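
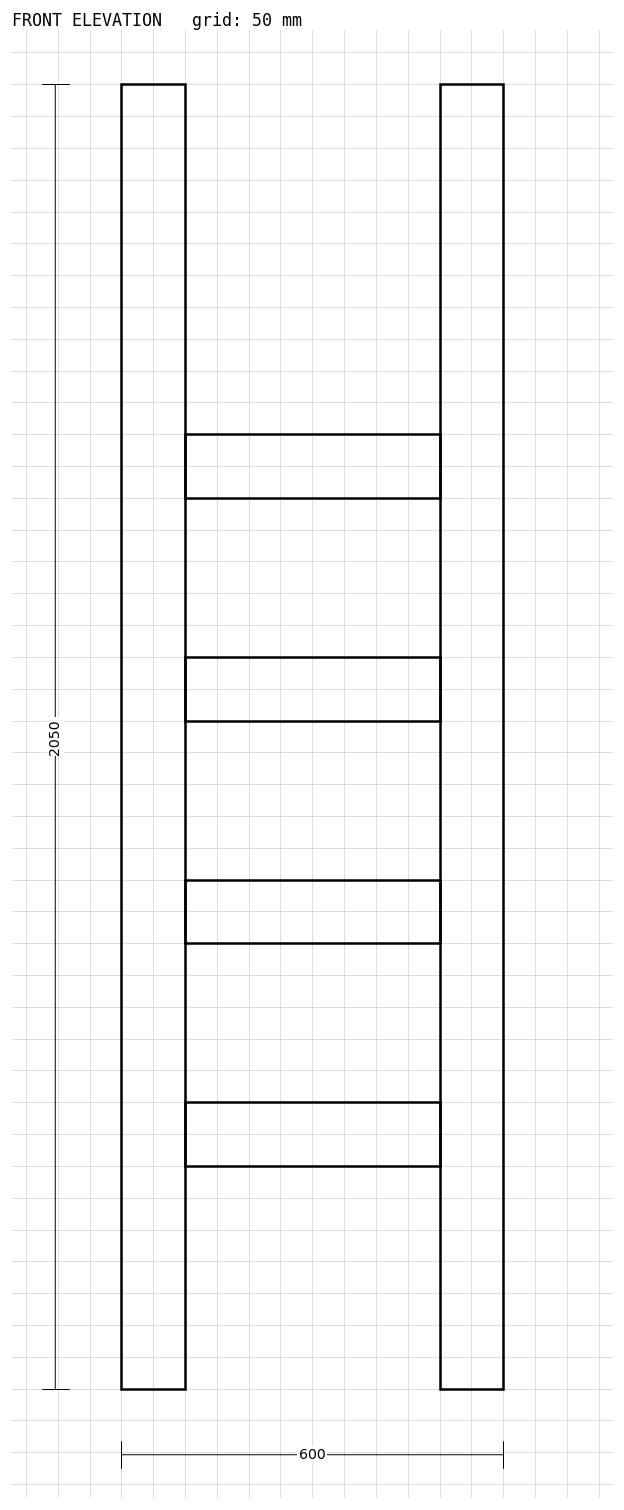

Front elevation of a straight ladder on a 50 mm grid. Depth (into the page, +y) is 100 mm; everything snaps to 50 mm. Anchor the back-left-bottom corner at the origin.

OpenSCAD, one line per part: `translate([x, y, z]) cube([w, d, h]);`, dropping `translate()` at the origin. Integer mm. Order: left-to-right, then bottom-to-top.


cube([100, 100, 2050]);
translate([100, 0, 350]) cube([400, 100, 100]);
translate([100, 0, 700]) cube([400, 100, 100]);
translate([100, 0, 1050]) cube([400, 100, 100]);
translate([100, 0, 1400]) cube([400, 100, 100]);
translate([500, 0, 0]) cube([100, 100, 2050]);


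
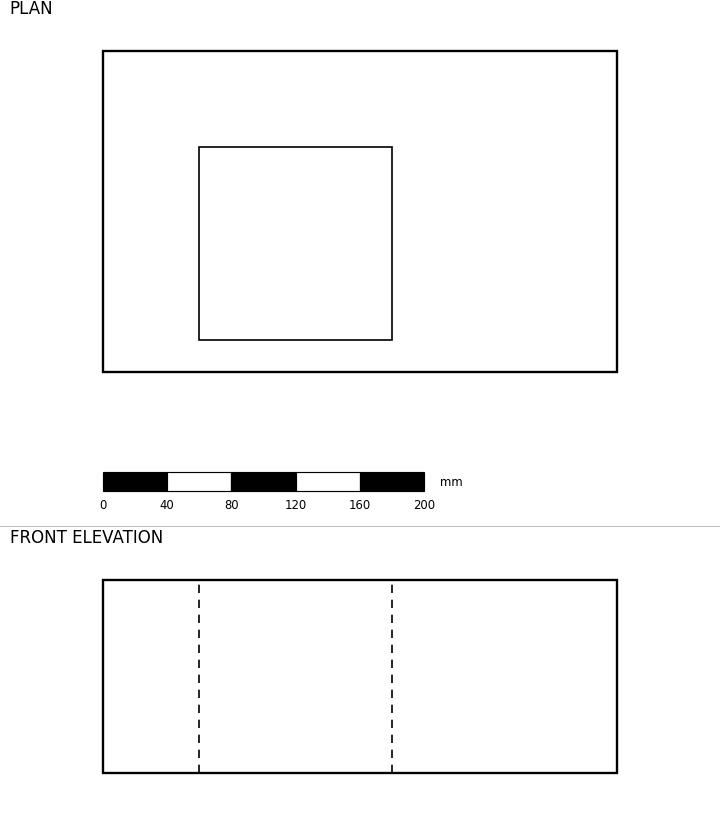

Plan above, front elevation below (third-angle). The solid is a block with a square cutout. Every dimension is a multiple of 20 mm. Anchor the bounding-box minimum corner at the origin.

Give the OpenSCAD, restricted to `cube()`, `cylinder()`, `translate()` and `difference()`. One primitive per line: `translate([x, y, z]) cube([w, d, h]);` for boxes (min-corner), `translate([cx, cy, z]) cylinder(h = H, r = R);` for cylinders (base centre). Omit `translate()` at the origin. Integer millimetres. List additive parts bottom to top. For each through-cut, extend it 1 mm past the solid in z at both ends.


difference() {
  cube([320, 200, 120]);
  translate([60, 20, -1]) cube([120, 120, 122]);
}


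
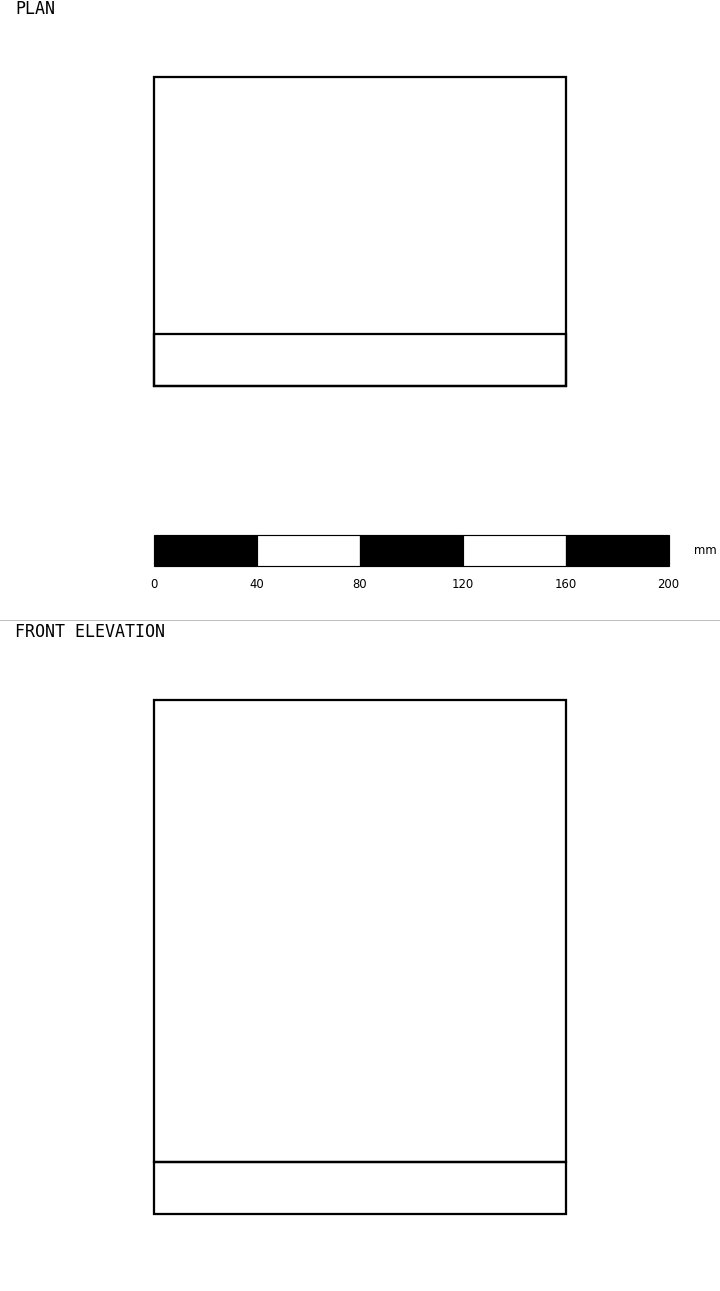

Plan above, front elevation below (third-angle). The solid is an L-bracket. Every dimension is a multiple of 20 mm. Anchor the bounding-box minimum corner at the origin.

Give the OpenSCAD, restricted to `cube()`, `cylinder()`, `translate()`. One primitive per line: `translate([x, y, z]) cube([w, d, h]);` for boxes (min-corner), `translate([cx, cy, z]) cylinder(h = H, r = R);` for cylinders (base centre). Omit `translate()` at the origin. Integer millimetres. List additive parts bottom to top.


cube([160, 120, 20]);
translate([0, 0, 20]) cube([160, 20, 180]);


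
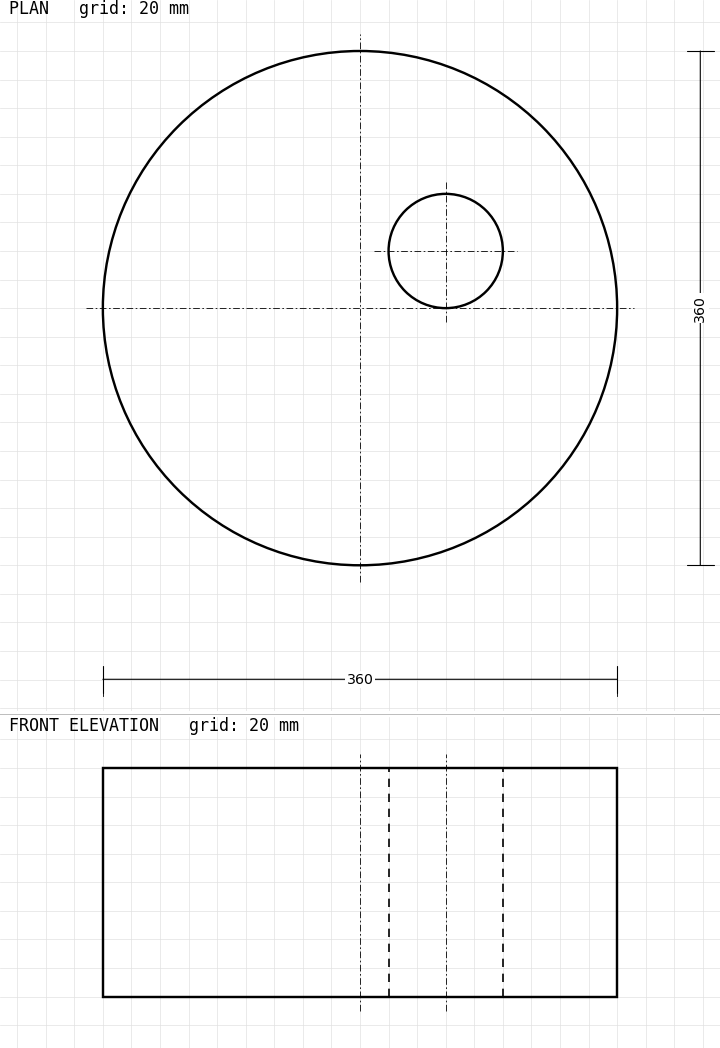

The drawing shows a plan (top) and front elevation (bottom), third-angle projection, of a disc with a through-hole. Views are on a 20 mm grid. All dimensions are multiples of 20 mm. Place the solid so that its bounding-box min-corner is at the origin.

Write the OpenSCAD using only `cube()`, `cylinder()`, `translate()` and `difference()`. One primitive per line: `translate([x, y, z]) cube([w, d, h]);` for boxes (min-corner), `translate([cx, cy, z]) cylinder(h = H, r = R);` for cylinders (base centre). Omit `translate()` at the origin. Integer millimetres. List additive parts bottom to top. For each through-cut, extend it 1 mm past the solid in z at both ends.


difference() {
  translate([180, 180, 0]) cylinder(h = 160, r = 180);
  translate([240, 220, -1]) cylinder(h = 162, r = 40);
}


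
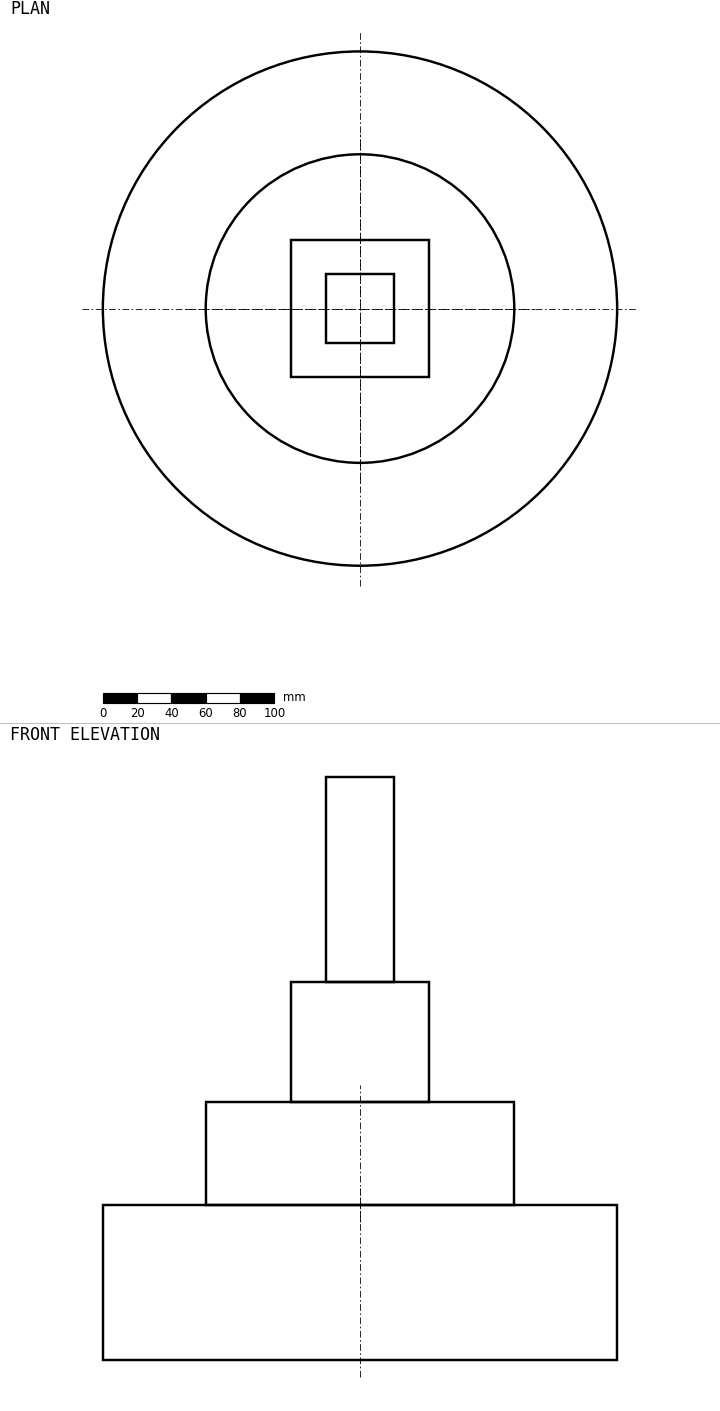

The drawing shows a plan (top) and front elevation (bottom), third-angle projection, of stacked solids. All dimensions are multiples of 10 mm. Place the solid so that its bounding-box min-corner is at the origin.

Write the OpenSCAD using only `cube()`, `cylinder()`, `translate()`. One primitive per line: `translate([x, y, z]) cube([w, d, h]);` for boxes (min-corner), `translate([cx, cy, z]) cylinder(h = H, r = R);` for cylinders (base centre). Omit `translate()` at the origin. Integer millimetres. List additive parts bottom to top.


translate([150, 150, 0]) cylinder(h = 90, r = 150);
translate([150, 150, 90]) cylinder(h = 60, r = 90);
translate([110, 110, 150]) cube([80, 80, 70]);
translate([130, 130, 220]) cube([40, 40, 120]);


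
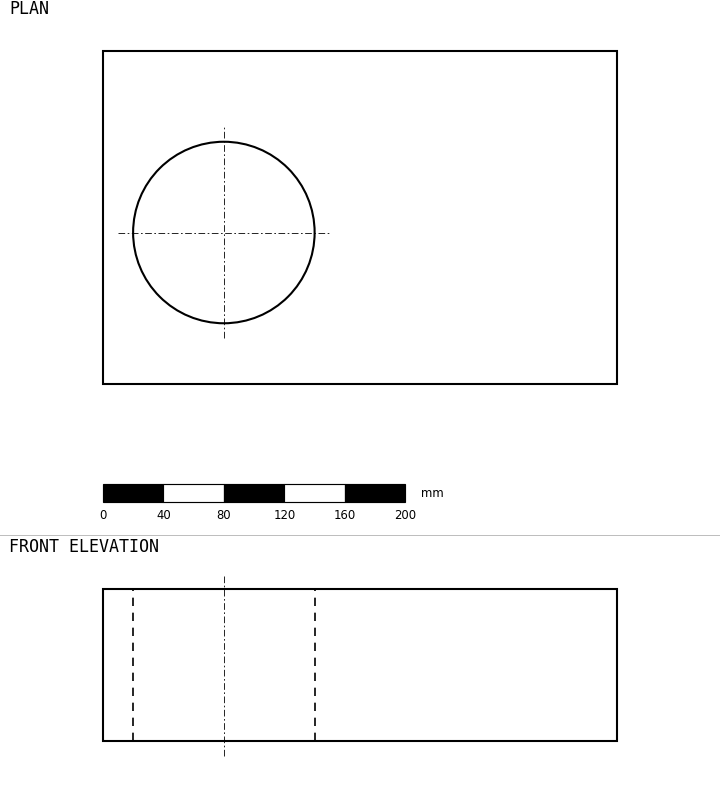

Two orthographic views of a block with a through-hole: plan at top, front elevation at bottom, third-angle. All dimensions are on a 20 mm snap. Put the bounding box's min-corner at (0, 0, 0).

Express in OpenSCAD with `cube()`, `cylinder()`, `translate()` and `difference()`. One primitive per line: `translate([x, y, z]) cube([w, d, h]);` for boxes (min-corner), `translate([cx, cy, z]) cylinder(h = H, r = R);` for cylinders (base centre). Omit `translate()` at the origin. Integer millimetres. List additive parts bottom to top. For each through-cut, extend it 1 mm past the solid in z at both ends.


difference() {
  cube([340, 220, 100]);
  translate([80, 100, -1]) cylinder(h = 102, r = 60);
}


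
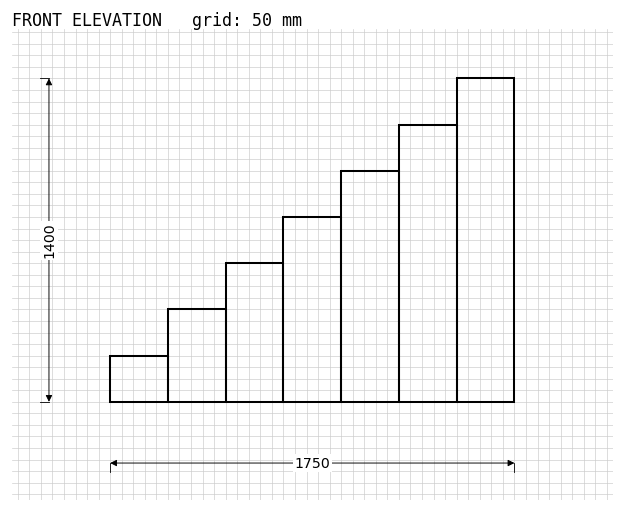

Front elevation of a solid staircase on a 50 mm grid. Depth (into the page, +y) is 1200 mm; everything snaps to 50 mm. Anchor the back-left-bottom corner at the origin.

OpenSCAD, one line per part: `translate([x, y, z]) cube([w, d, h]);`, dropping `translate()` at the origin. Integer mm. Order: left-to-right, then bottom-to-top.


cube([250, 1200, 200]);
translate([250, 0, 0]) cube([250, 1200, 400]);
translate([500, 0, 0]) cube([250, 1200, 600]);
translate([750, 0, 0]) cube([250, 1200, 800]);
translate([1000, 0, 0]) cube([250, 1200, 1000]);
translate([1250, 0, 0]) cube([250, 1200, 1200]);
translate([1500, 0, 0]) cube([250, 1200, 1400]);


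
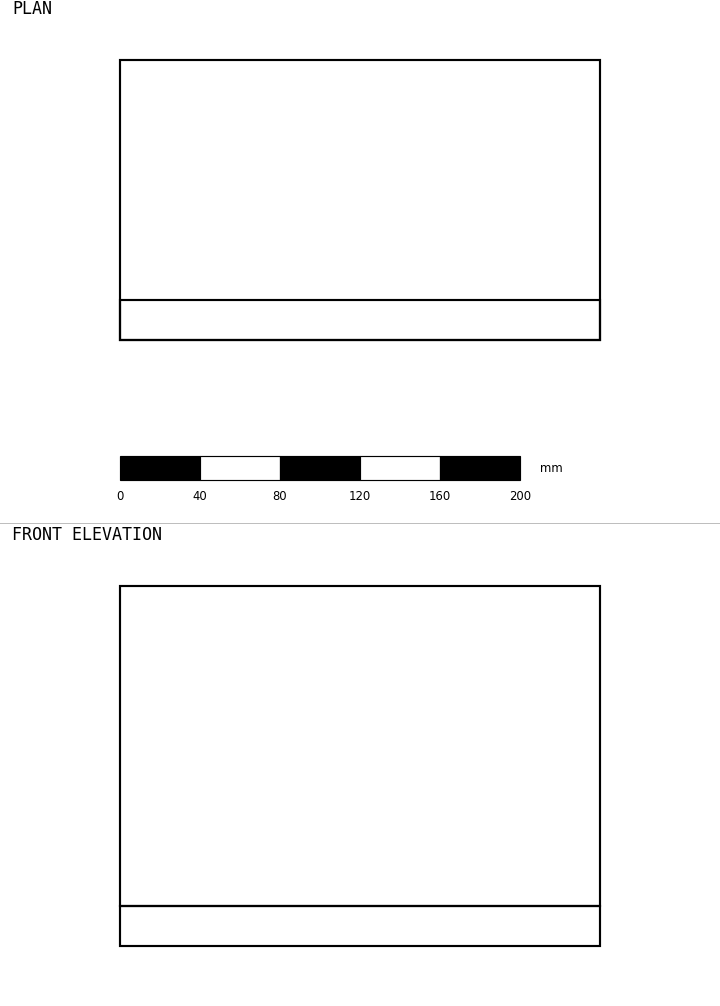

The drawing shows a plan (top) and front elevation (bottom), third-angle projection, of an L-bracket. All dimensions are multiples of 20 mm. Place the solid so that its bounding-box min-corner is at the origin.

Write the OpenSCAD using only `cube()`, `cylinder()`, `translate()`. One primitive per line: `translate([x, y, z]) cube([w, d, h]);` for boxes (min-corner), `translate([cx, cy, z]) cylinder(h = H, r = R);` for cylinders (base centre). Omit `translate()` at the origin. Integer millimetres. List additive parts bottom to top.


cube([240, 140, 20]);
translate([0, 0, 20]) cube([240, 20, 160]);


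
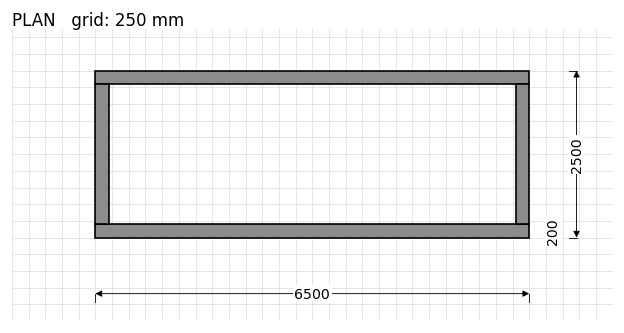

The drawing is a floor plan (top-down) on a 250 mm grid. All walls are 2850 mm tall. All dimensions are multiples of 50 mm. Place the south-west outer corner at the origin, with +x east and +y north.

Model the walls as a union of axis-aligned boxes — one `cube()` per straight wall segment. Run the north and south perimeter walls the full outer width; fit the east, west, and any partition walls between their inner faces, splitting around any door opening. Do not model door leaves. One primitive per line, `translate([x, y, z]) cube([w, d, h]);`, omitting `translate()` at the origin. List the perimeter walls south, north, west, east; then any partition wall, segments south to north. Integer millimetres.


cube([6500, 200, 2850]);
translate([0, 2300, 0]) cube([6500, 200, 2850]);
translate([0, 200, 0]) cube([200, 2100, 2850]);
translate([6300, 200, 0]) cube([200, 2100, 2850]);


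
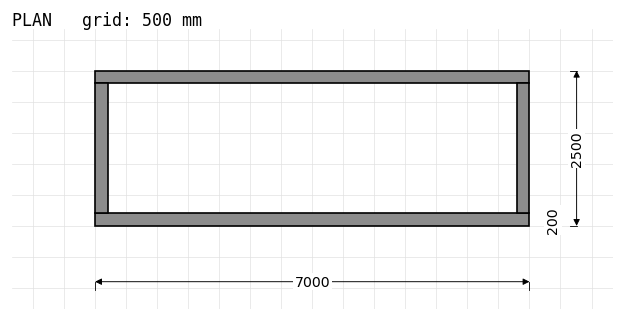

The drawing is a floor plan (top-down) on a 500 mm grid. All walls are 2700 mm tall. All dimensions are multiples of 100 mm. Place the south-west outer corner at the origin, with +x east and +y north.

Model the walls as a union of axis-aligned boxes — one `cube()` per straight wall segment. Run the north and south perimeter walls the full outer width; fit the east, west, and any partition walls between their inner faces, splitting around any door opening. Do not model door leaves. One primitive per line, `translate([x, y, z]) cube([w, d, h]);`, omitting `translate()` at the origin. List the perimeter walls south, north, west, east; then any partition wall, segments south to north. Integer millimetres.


cube([7000, 200, 2700]);
translate([0, 2300, 0]) cube([7000, 200, 2700]);
translate([0, 200, 0]) cube([200, 2100, 2700]);
translate([6800, 200, 0]) cube([200, 2100, 2700]);


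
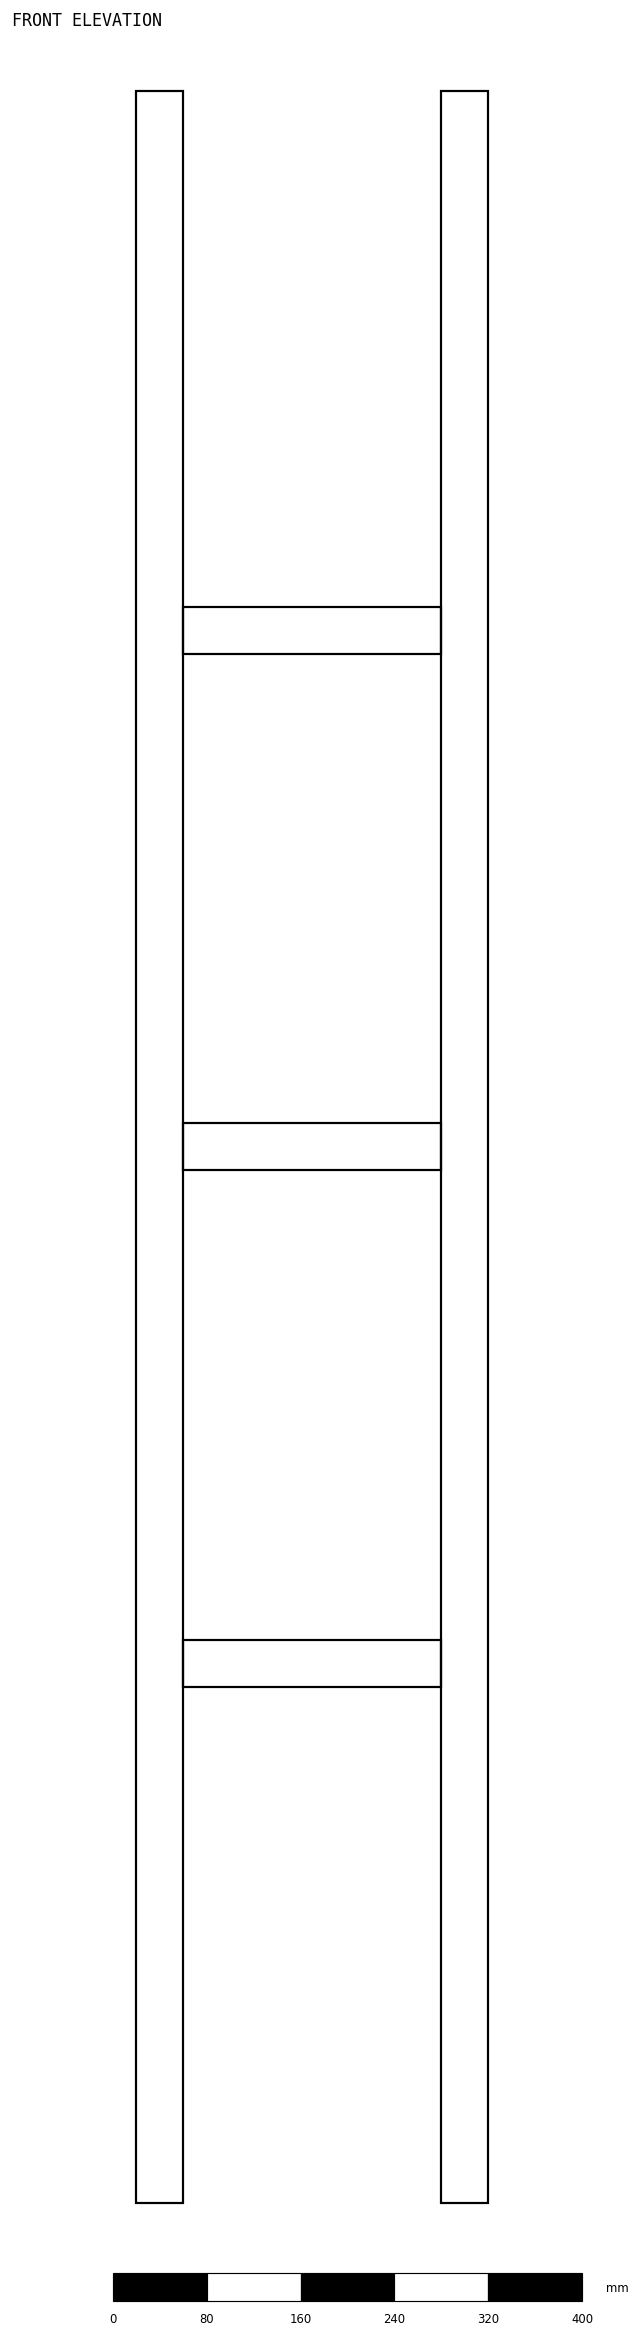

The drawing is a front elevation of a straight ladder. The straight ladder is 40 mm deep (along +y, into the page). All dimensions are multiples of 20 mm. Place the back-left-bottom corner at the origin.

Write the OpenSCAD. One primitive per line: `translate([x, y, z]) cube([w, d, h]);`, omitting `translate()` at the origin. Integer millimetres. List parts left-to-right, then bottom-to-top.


cube([40, 40, 1800]);
translate([40, 0, 440]) cube([220, 40, 40]);
translate([40, 0, 880]) cube([220, 40, 40]);
translate([40, 0, 1320]) cube([220, 40, 40]);
translate([260, 0, 0]) cube([40, 40, 1800]);


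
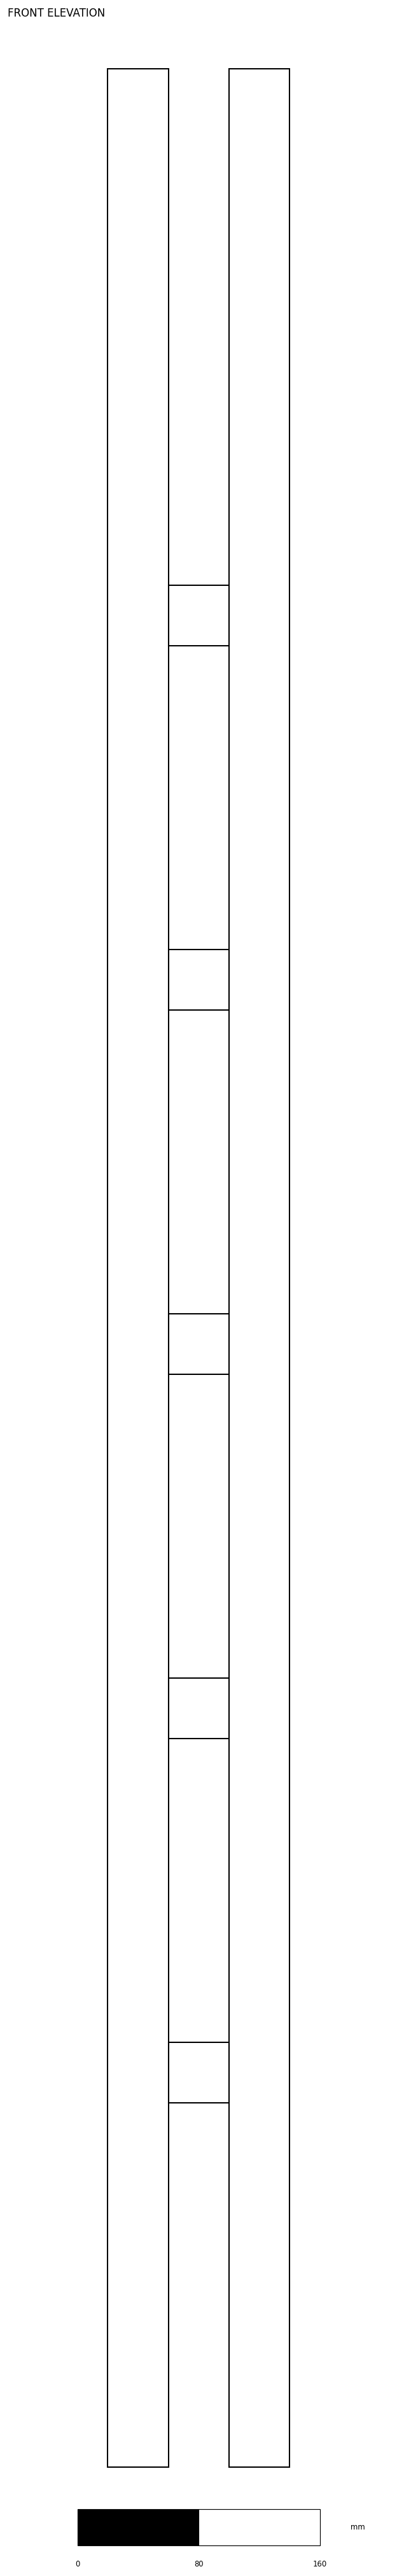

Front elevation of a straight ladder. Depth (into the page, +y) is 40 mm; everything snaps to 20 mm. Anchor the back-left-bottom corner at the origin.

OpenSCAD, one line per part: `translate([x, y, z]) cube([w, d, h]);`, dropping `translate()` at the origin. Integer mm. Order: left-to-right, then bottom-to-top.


cube([40, 40, 1580]);
translate([40, 0, 240]) cube([40, 40, 40]);
translate([40, 0, 480]) cube([40, 40, 40]);
translate([40, 0, 720]) cube([40, 40, 40]);
translate([40, 0, 960]) cube([40, 40, 40]);
translate([40, 0, 1200]) cube([40, 40, 40]);
translate([80, 0, 0]) cube([40, 40, 1580]);


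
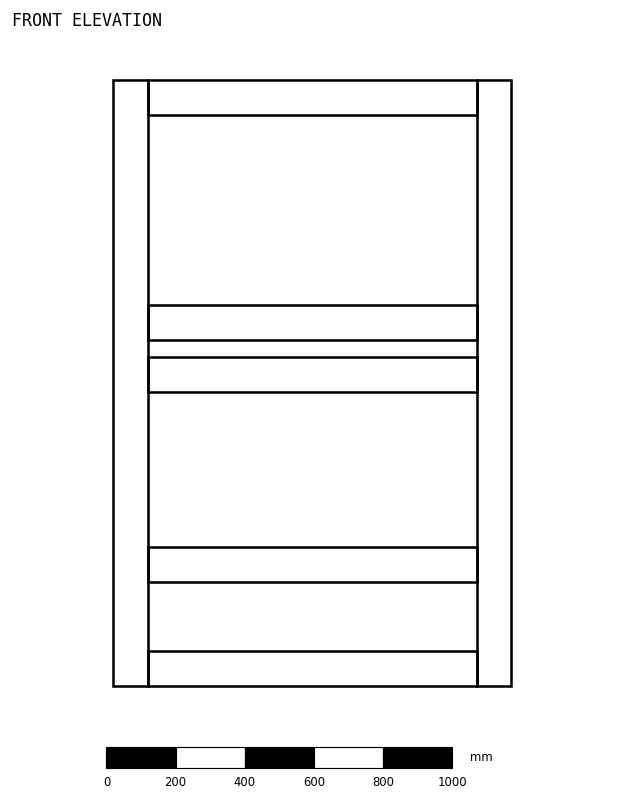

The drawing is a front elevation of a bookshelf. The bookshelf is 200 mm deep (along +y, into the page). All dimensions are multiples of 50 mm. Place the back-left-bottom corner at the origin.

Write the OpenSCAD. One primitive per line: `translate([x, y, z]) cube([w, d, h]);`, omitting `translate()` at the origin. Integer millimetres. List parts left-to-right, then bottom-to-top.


cube([100, 200, 1750]);
translate([100, 0, 0]) cube([950, 200, 100]);
translate([100, 0, 300]) cube([950, 200, 100]);
translate([100, 0, 850]) cube([950, 200, 100]);
translate([100, 0, 1000]) cube([950, 200, 100]);
translate([100, 0, 1650]) cube([950, 200, 100]);
translate([1050, 0, 0]) cube([100, 200, 1750]);


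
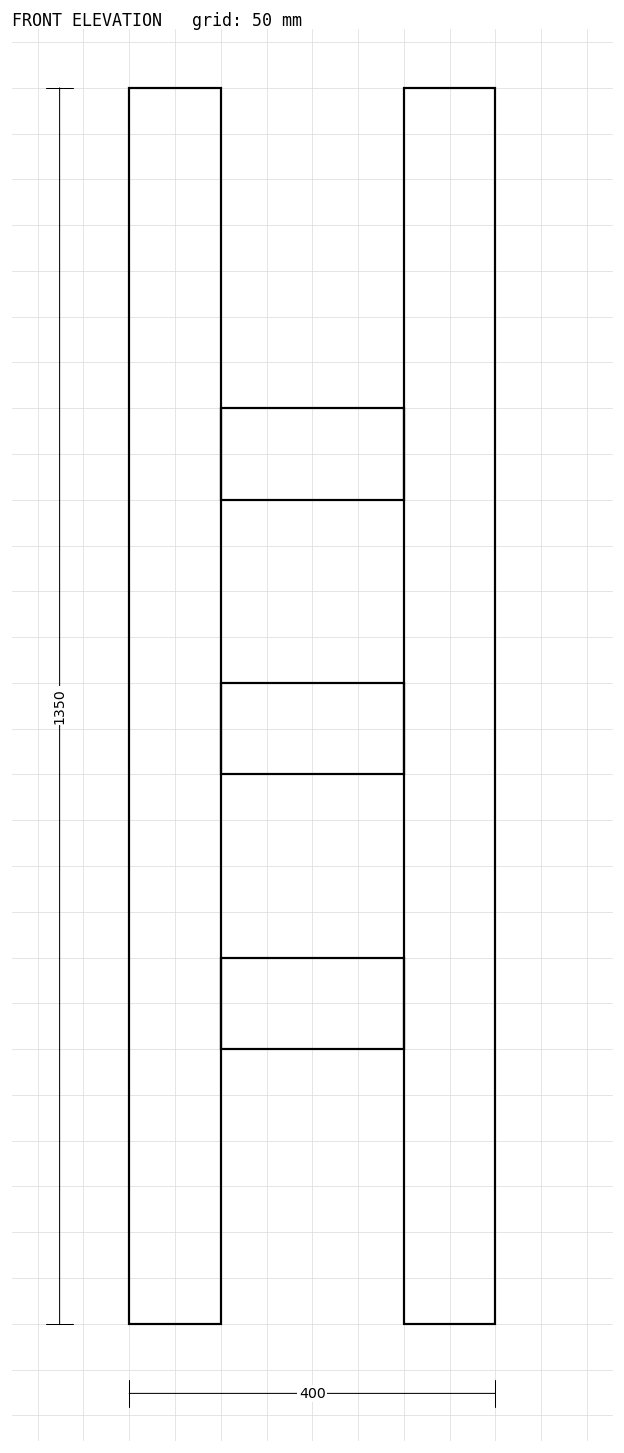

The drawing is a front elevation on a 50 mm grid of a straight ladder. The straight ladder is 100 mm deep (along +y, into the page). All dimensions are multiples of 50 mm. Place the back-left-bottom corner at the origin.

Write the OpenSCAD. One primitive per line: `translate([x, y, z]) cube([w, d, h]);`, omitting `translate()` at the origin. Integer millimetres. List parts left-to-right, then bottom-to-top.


cube([100, 100, 1350]);
translate([100, 0, 300]) cube([200, 100, 100]);
translate([100, 0, 600]) cube([200, 100, 100]);
translate([100, 0, 900]) cube([200, 100, 100]);
translate([300, 0, 0]) cube([100, 100, 1350]);


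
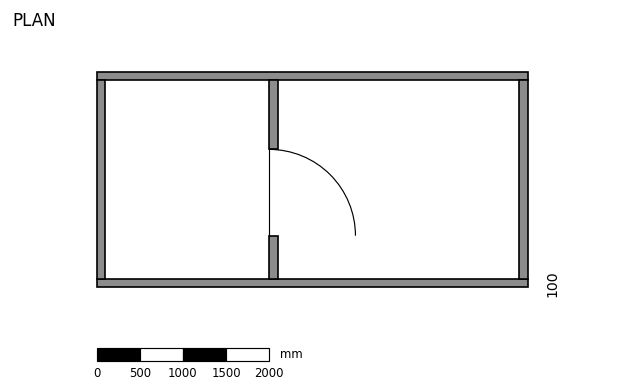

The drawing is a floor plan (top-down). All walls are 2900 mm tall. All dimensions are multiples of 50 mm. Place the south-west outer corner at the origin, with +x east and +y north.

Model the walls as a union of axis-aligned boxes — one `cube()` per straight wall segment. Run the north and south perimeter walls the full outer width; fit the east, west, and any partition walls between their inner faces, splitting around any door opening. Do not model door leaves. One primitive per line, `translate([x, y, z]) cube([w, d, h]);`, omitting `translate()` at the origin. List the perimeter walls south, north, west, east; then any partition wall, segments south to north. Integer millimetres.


cube([5000, 100, 2900]);
translate([0, 2400, 0]) cube([5000, 100, 2900]);
translate([0, 100, 0]) cube([100, 2300, 2900]);
translate([4900, 100, 0]) cube([100, 2300, 2900]);
translate([2000, 100, 0]) cube([100, 500, 2900]);
translate([2000, 1600, 0]) cube([100, 800, 2900]);


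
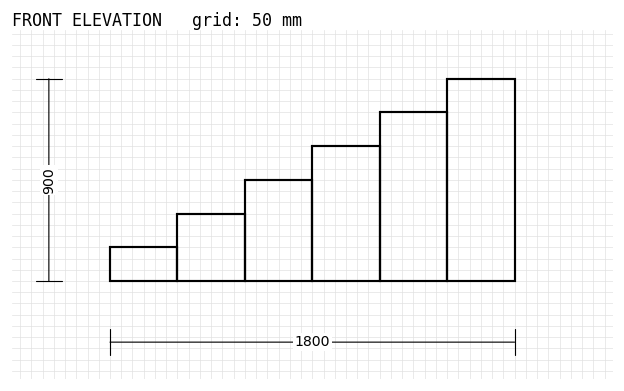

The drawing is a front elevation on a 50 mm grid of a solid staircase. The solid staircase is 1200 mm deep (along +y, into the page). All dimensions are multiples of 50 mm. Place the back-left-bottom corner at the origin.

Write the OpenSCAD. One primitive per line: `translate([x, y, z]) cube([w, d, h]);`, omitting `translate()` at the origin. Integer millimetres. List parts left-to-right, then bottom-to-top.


cube([300, 1200, 150]);
translate([300, 0, 0]) cube([300, 1200, 300]);
translate([600, 0, 0]) cube([300, 1200, 450]);
translate([900, 0, 0]) cube([300, 1200, 600]);
translate([1200, 0, 0]) cube([300, 1200, 750]);
translate([1500, 0, 0]) cube([300, 1200, 900]);


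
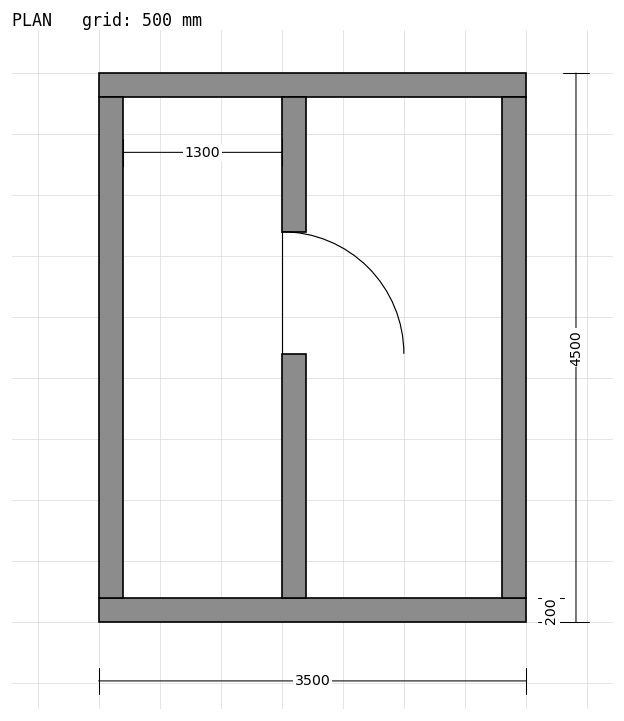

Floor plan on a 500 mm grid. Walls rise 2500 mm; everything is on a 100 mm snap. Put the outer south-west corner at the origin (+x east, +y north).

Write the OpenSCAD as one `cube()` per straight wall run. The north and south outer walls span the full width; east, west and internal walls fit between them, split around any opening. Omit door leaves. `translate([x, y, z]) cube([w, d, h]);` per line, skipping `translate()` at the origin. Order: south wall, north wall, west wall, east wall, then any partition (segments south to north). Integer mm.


cube([3500, 200, 2500]);
translate([0, 4300, 0]) cube([3500, 200, 2500]);
translate([0, 200, 0]) cube([200, 4100, 2500]);
translate([3300, 200, 0]) cube([200, 4100, 2500]);
translate([1500, 200, 0]) cube([200, 2000, 2500]);
translate([1500, 3200, 0]) cube([200, 1100, 2500]);


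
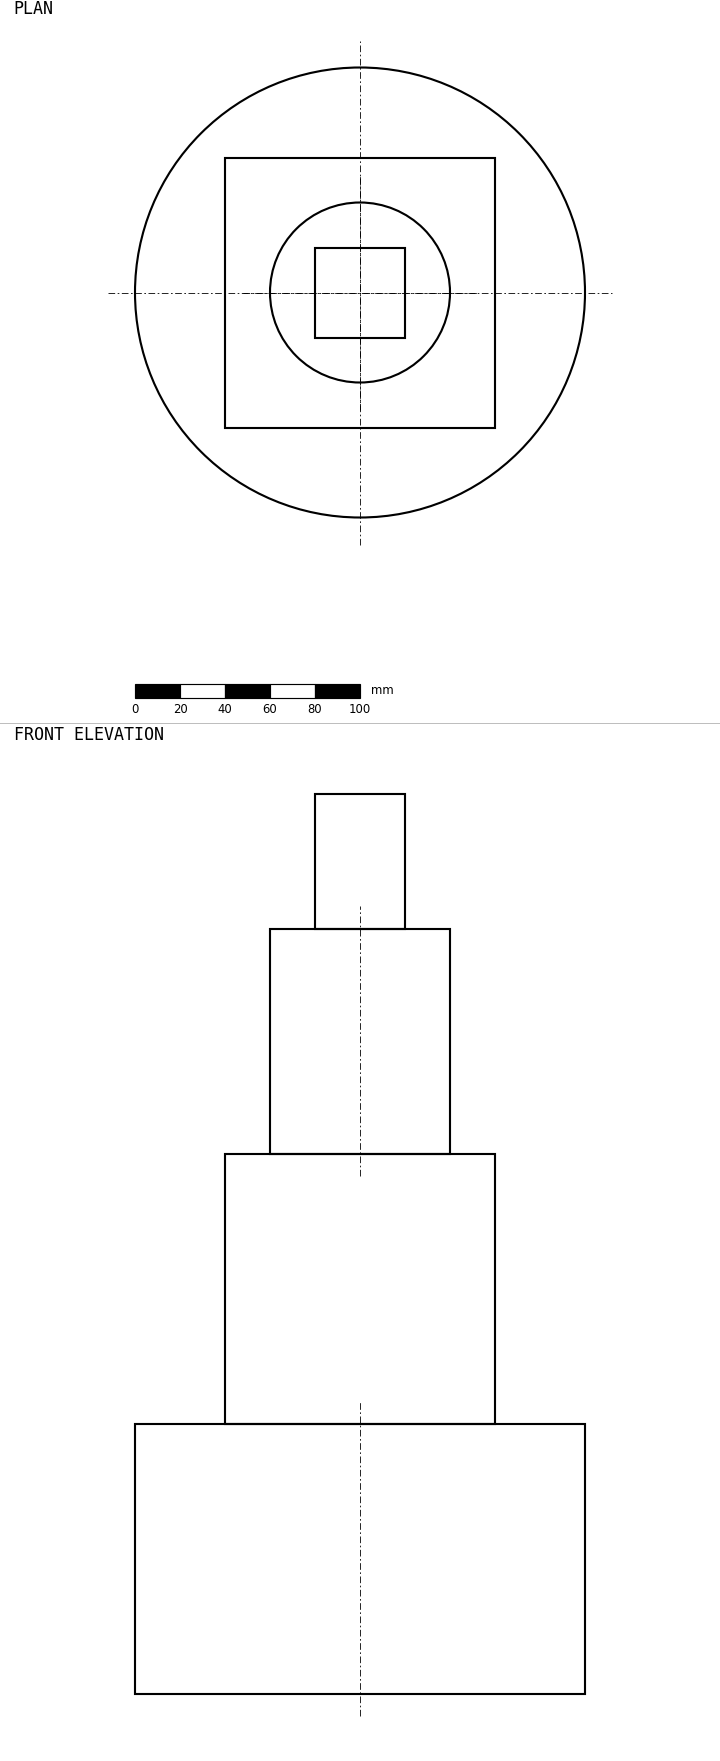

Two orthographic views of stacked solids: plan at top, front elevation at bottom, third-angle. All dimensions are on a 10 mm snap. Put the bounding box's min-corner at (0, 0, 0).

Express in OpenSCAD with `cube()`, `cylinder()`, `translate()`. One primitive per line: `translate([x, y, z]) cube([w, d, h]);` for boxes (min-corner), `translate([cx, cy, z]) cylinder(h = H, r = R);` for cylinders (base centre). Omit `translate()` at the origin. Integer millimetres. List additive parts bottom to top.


translate([100, 100, 0]) cylinder(h = 120, r = 100);
translate([40, 40, 120]) cube([120, 120, 120]);
translate([100, 100, 240]) cylinder(h = 100, r = 40);
translate([80, 80, 340]) cube([40, 40, 60]);


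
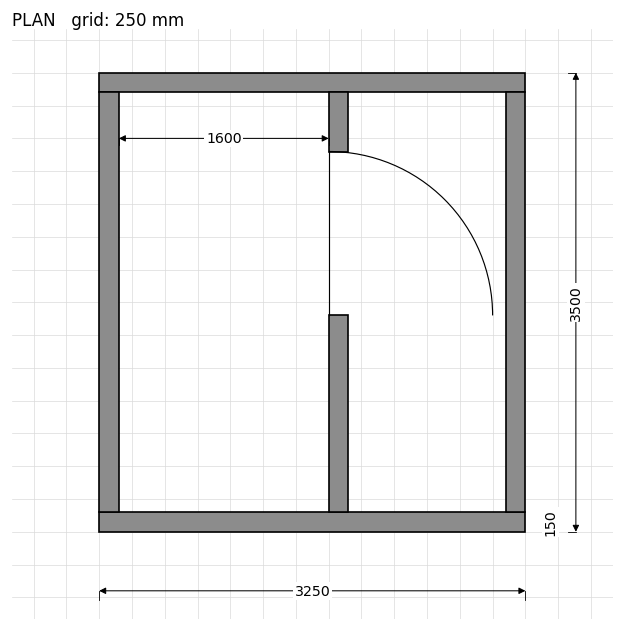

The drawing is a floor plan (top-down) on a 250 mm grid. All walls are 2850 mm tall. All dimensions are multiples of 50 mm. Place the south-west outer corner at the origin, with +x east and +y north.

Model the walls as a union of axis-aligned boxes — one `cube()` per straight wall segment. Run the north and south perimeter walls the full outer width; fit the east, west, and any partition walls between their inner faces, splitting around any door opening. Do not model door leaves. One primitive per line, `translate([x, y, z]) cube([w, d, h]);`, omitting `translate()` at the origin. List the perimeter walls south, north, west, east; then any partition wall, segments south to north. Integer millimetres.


cube([3250, 150, 2850]);
translate([0, 3350, 0]) cube([3250, 150, 2850]);
translate([0, 150, 0]) cube([150, 3200, 2850]);
translate([3100, 150, 0]) cube([150, 3200, 2850]);
translate([1750, 150, 0]) cube([150, 1500, 2850]);
translate([1750, 2900, 0]) cube([150, 450, 2850]);


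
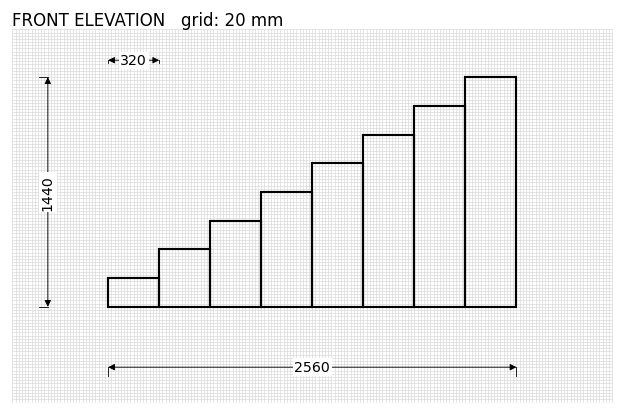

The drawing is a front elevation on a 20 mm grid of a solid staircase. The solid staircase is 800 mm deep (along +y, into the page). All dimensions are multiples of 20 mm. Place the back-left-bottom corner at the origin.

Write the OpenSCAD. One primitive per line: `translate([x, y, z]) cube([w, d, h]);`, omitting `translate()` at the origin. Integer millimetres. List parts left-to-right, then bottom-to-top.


cube([320, 800, 180]);
translate([320, 0, 0]) cube([320, 800, 360]);
translate([640, 0, 0]) cube([320, 800, 540]);
translate([960, 0, 0]) cube([320, 800, 720]);
translate([1280, 0, 0]) cube([320, 800, 900]);
translate([1600, 0, 0]) cube([320, 800, 1080]);
translate([1920, 0, 0]) cube([320, 800, 1260]);
translate([2240, 0, 0]) cube([320, 800, 1440]);


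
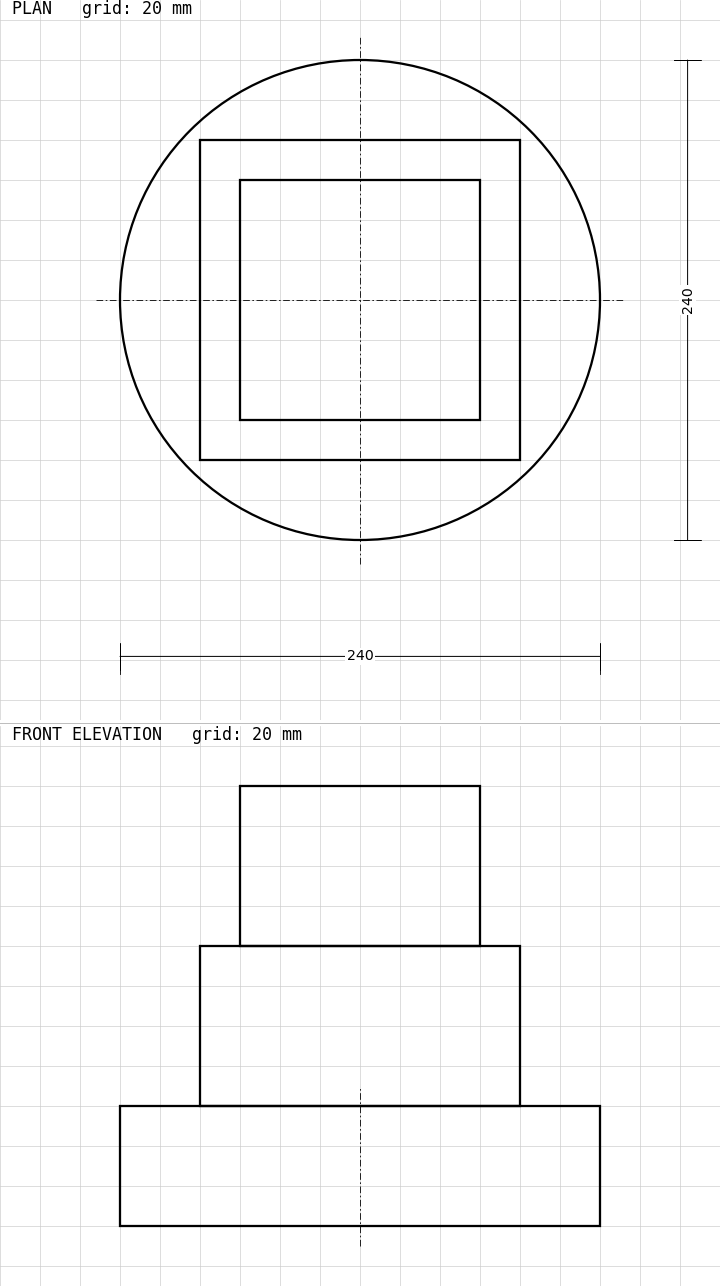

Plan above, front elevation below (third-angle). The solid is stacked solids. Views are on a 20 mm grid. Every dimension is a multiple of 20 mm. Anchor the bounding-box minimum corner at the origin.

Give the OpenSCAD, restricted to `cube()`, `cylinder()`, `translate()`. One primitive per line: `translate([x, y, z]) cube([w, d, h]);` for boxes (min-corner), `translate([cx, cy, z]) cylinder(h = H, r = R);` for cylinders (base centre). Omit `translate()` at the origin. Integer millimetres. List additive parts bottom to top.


translate([120, 120, 0]) cylinder(h = 60, r = 120);
translate([40, 40, 60]) cube([160, 160, 80]);
translate([60, 60, 140]) cube([120, 120, 80]);


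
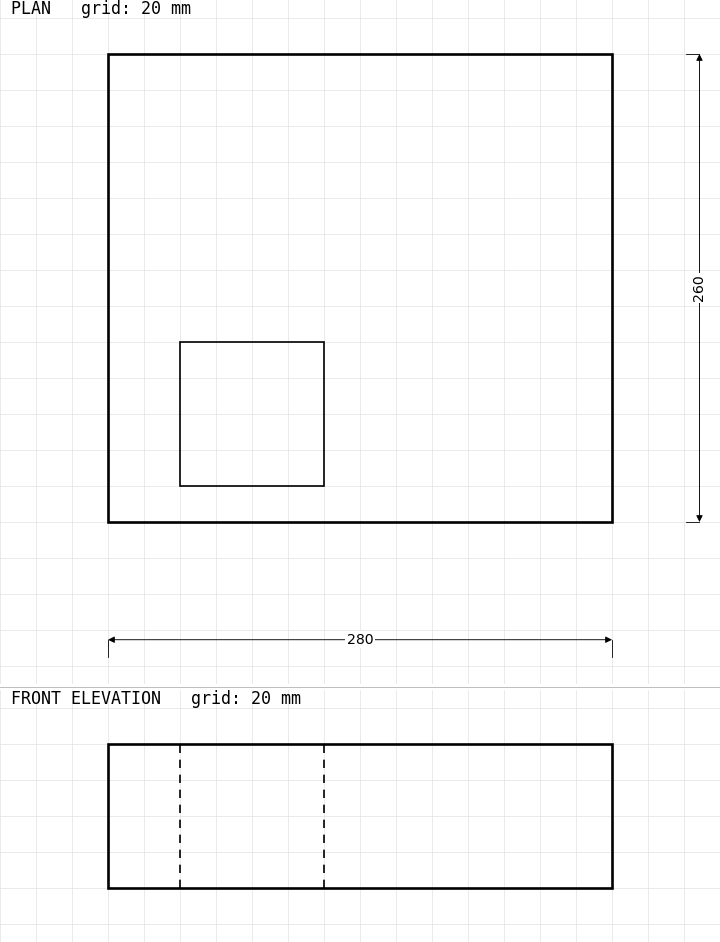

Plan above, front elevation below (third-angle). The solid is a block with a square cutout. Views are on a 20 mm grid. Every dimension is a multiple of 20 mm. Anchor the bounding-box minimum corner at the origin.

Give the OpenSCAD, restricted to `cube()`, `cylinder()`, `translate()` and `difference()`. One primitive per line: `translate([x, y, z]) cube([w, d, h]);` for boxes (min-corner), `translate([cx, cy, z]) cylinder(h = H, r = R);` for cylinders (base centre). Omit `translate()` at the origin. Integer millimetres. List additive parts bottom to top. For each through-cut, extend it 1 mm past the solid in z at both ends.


difference() {
  cube([280, 260, 80]);
  translate([40, 20, -1]) cube([80, 80, 82]);
}


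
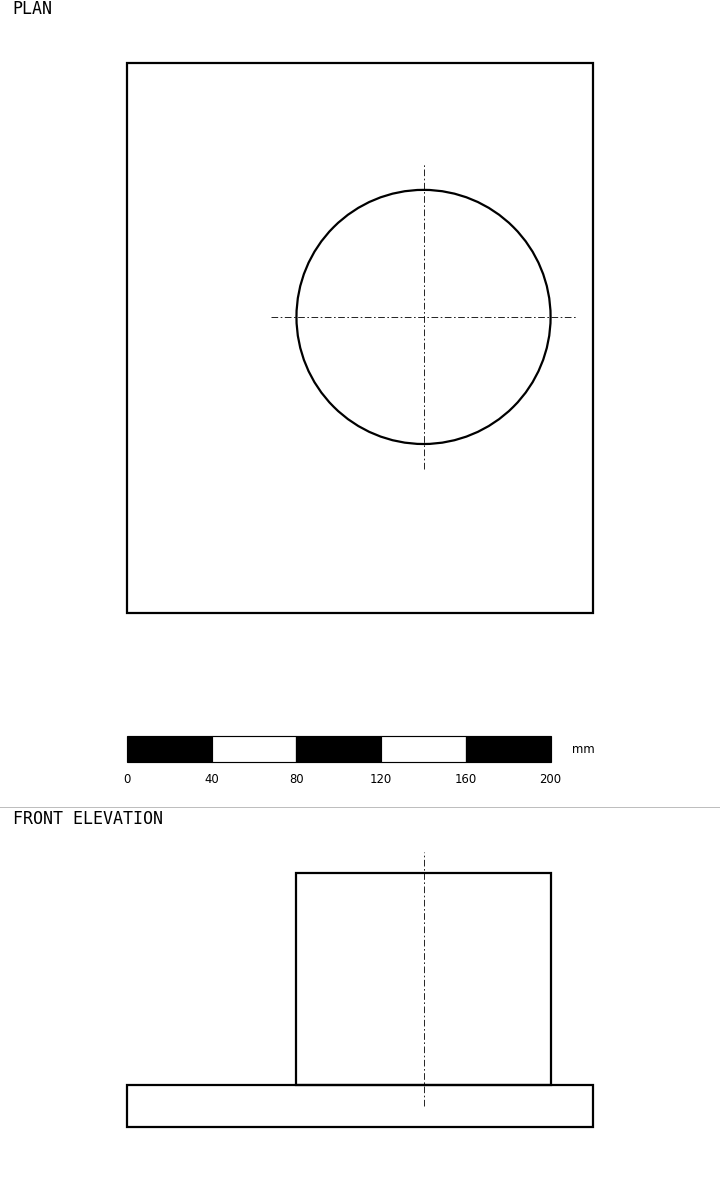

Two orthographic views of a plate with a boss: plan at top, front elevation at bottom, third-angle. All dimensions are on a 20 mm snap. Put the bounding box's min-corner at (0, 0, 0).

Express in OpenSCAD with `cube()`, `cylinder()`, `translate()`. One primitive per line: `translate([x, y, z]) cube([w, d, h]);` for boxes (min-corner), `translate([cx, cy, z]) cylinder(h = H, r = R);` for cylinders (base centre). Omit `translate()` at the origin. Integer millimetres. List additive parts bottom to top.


cube([220, 260, 20]);
translate([140, 140, 20]) cylinder(h = 100, r = 60);


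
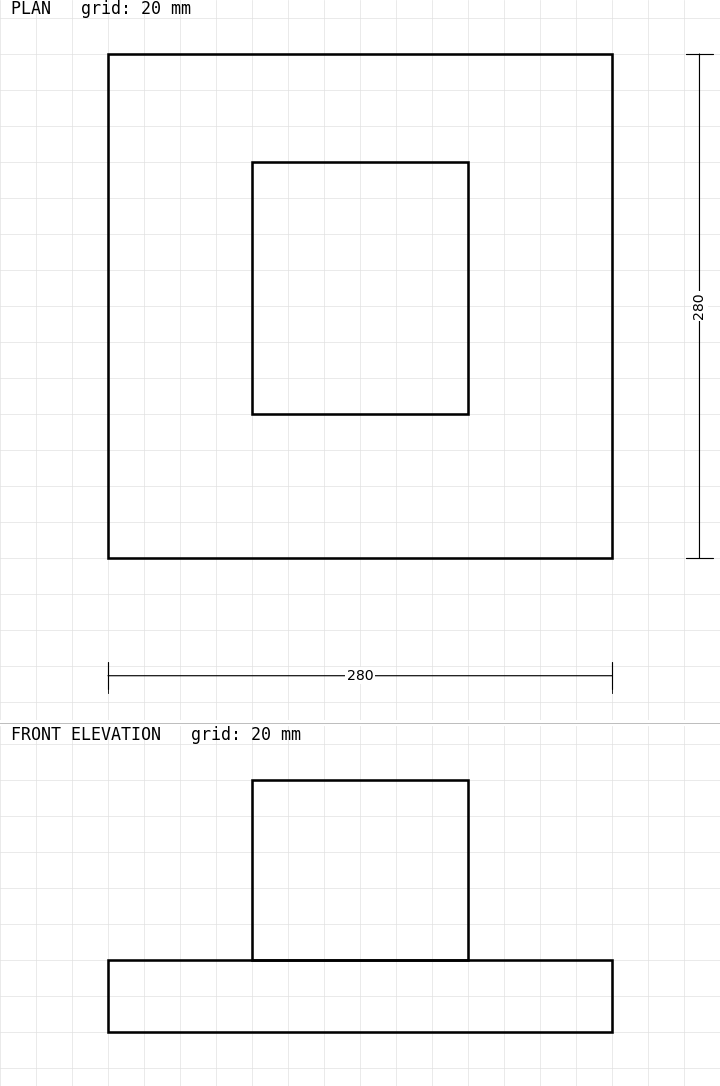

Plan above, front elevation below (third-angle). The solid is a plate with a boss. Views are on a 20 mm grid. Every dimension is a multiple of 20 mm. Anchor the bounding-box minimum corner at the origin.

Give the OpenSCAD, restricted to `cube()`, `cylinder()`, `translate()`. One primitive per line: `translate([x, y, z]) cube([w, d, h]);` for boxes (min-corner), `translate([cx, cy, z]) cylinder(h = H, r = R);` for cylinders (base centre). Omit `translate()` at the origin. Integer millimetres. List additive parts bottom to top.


cube([280, 280, 40]);
translate([80, 80, 40]) cube([120, 140, 100]);


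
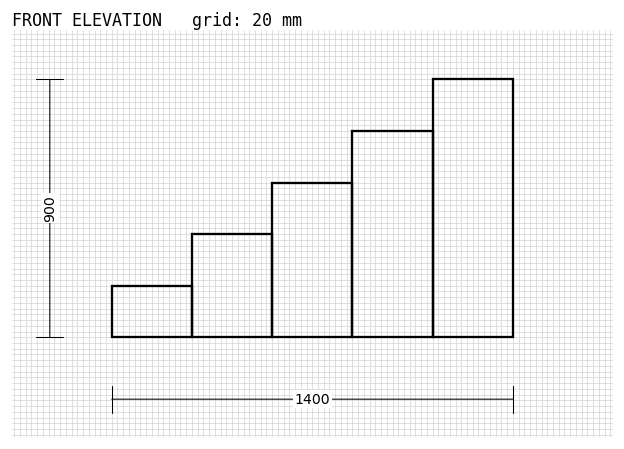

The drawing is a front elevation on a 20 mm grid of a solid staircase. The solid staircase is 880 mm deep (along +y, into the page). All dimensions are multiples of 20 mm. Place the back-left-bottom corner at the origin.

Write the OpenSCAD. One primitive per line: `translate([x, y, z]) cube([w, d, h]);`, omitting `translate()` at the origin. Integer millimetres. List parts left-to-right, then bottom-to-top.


cube([280, 880, 180]);
translate([280, 0, 0]) cube([280, 880, 360]);
translate([560, 0, 0]) cube([280, 880, 540]);
translate([840, 0, 0]) cube([280, 880, 720]);
translate([1120, 0, 0]) cube([280, 880, 900]);


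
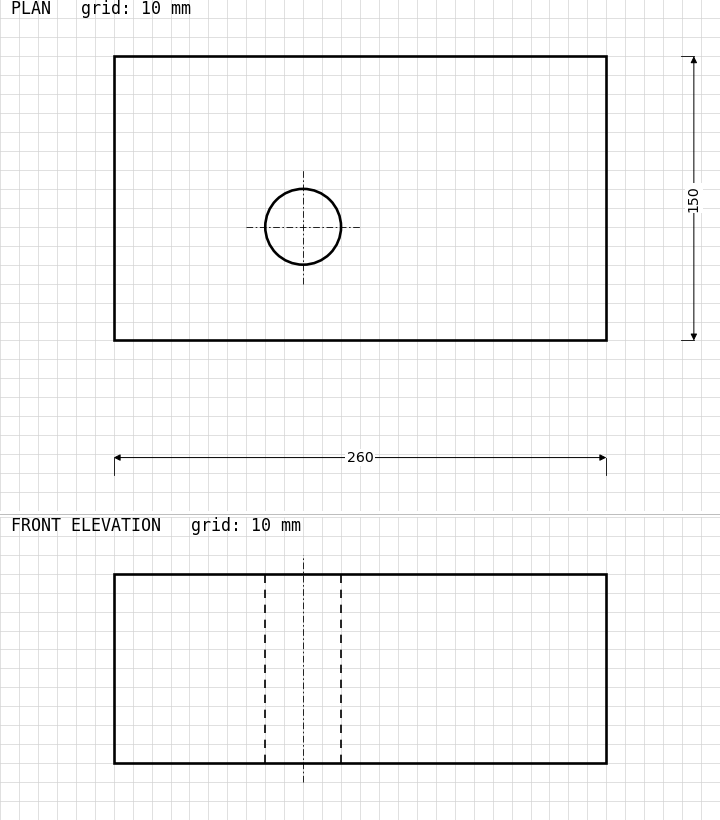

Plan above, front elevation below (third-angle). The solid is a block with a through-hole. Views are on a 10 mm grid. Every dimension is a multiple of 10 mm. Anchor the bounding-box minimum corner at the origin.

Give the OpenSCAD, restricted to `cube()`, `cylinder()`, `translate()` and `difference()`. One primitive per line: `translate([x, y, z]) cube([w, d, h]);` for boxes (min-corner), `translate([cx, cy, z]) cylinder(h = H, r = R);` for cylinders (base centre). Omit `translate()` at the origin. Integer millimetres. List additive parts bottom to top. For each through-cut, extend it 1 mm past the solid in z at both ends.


difference() {
  cube([260, 150, 100]);
  translate([100, 60, -1]) cylinder(h = 102, r = 20);
}


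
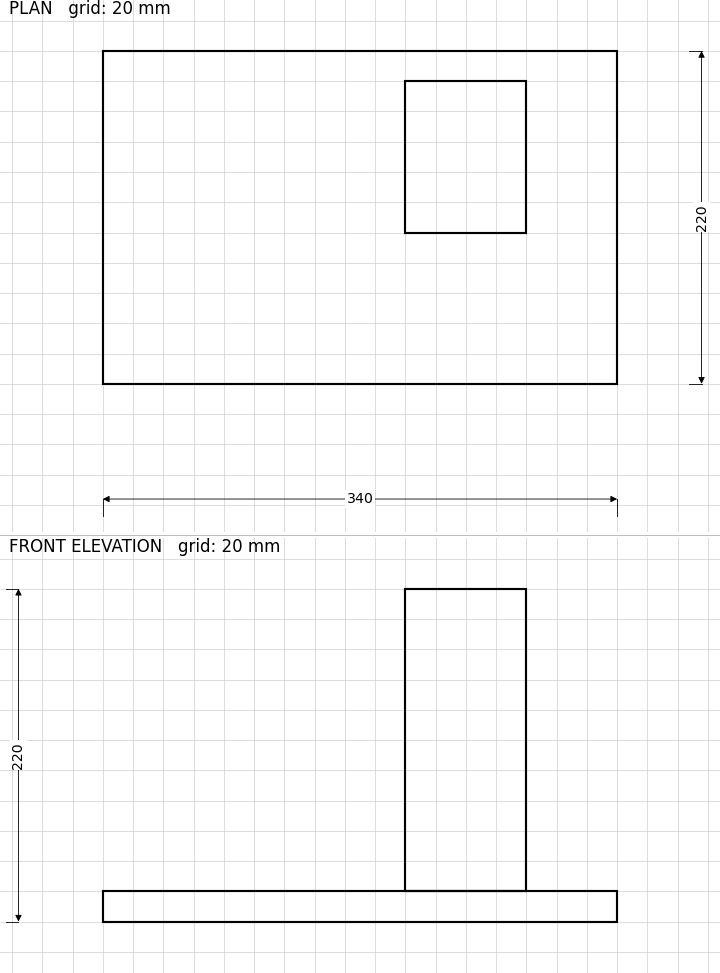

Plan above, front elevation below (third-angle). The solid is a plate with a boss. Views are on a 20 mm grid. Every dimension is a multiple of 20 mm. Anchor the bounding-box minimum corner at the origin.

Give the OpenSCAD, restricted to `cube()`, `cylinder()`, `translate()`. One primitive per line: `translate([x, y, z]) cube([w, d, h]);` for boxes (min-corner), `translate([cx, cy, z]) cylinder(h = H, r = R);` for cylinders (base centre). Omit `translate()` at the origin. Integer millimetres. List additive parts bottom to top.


cube([340, 220, 20]);
translate([200, 100, 20]) cube([80, 100, 200]);


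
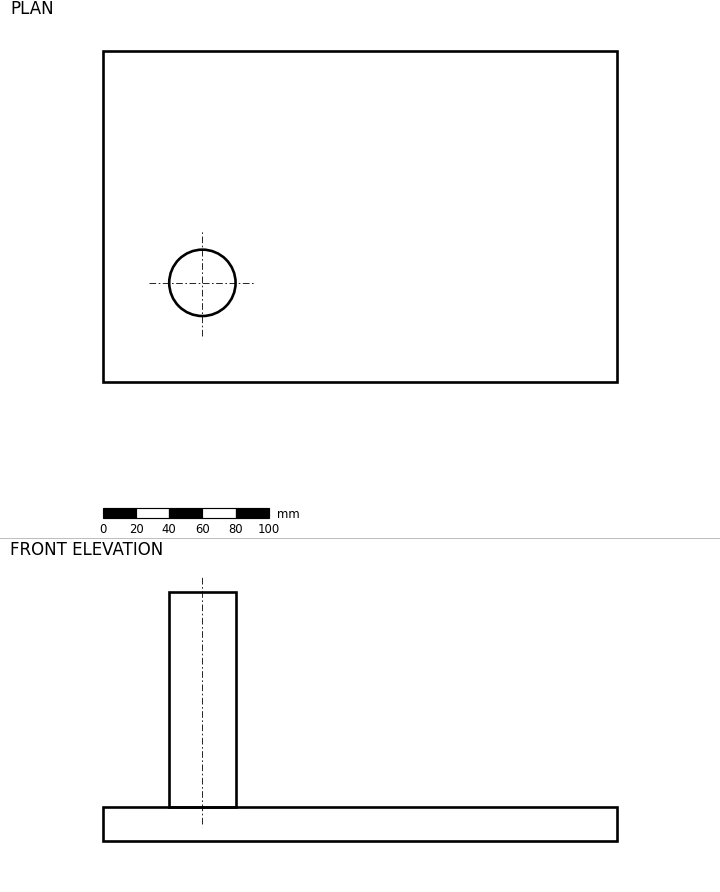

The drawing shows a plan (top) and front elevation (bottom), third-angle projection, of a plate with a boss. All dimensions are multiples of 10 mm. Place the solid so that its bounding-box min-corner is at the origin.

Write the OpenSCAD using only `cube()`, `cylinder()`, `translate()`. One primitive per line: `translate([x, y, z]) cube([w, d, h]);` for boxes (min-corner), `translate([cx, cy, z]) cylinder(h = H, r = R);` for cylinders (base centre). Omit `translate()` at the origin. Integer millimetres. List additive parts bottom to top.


cube([310, 200, 20]);
translate([60, 60, 20]) cylinder(h = 130, r = 20);


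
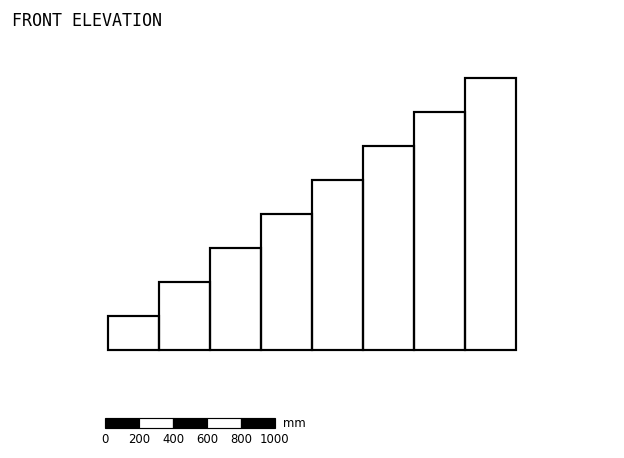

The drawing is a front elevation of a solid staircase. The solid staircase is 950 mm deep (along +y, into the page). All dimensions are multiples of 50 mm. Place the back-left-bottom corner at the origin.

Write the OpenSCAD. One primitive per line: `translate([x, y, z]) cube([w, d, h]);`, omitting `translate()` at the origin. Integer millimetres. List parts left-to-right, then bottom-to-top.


cube([300, 950, 200]);
translate([300, 0, 0]) cube([300, 950, 400]);
translate([600, 0, 0]) cube([300, 950, 600]);
translate([900, 0, 0]) cube([300, 950, 800]);
translate([1200, 0, 0]) cube([300, 950, 1000]);
translate([1500, 0, 0]) cube([300, 950, 1200]);
translate([1800, 0, 0]) cube([300, 950, 1400]);
translate([2100, 0, 0]) cube([300, 950, 1600]);


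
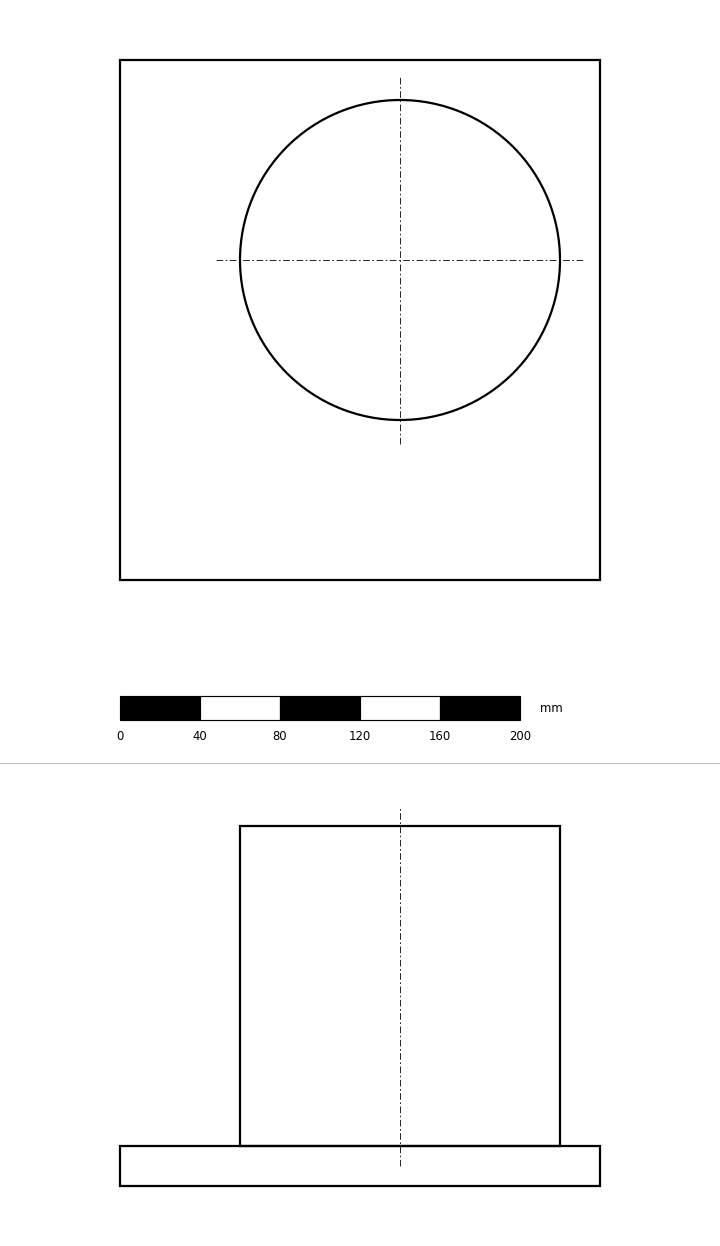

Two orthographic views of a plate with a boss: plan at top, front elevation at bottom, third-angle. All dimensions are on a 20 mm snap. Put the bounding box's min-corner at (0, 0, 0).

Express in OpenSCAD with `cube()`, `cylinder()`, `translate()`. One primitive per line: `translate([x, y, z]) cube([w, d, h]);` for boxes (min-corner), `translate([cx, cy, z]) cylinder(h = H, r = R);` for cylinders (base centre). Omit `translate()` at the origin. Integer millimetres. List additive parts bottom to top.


cube([240, 260, 20]);
translate([140, 160, 20]) cylinder(h = 160, r = 80);


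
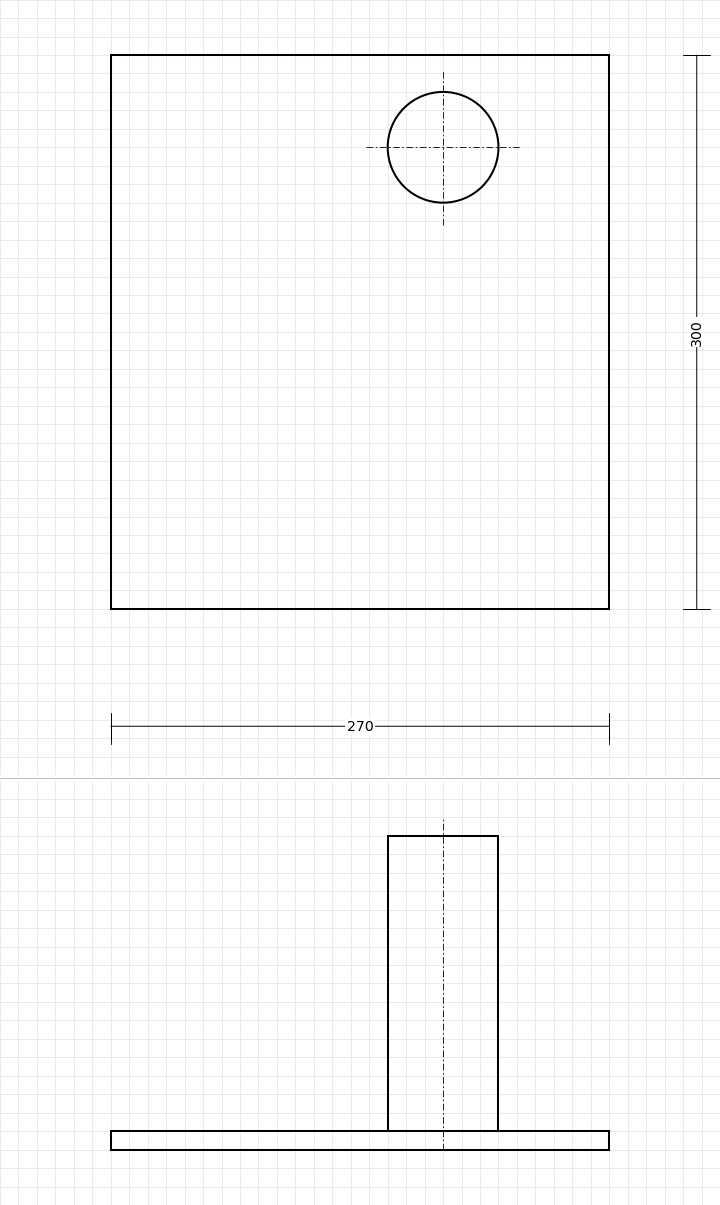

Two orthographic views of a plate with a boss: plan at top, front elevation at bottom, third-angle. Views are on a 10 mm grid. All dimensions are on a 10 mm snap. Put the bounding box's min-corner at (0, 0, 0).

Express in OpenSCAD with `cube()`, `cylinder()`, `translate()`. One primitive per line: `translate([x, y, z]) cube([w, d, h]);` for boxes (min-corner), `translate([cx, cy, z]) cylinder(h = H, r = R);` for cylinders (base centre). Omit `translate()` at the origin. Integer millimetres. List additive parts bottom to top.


cube([270, 300, 10]);
translate([180, 250, 10]) cylinder(h = 160, r = 30);


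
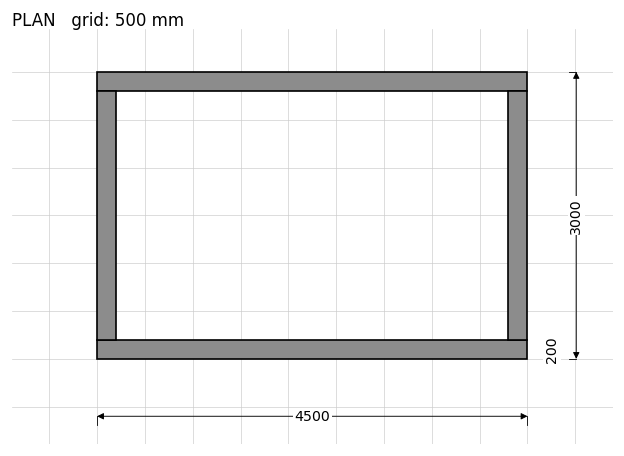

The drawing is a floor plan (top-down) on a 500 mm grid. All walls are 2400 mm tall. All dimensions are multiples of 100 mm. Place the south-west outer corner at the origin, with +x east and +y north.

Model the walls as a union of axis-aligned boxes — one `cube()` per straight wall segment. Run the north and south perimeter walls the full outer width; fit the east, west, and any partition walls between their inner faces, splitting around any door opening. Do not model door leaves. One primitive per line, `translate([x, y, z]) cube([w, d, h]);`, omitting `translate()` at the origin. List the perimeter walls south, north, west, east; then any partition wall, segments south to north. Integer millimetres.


cube([4500, 200, 2400]);
translate([0, 2800, 0]) cube([4500, 200, 2400]);
translate([0, 200, 0]) cube([200, 2600, 2400]);
translate([4300, 200, 0]) cube([200, 2600, 2400]);


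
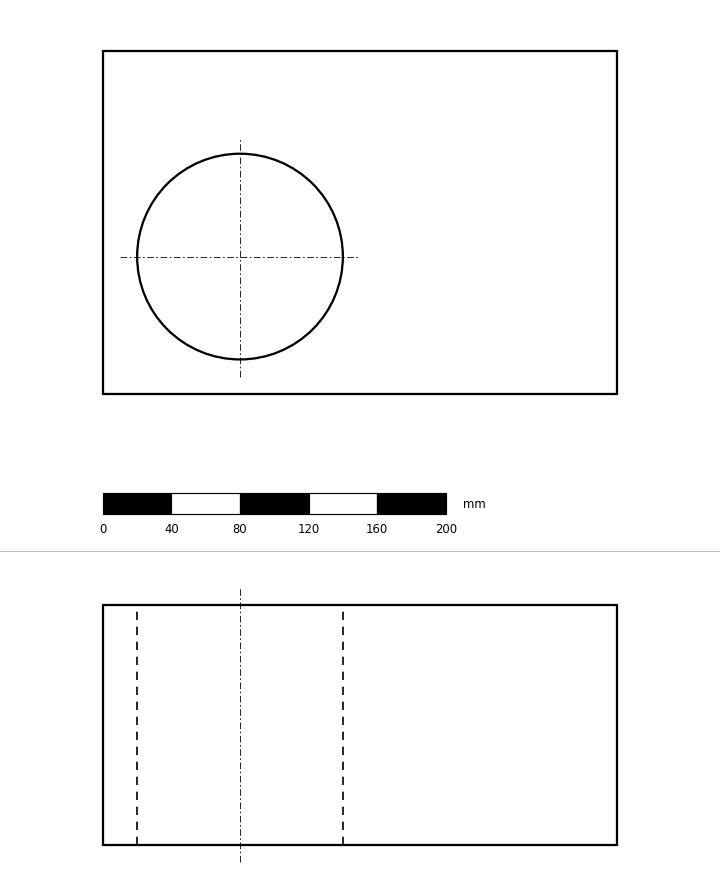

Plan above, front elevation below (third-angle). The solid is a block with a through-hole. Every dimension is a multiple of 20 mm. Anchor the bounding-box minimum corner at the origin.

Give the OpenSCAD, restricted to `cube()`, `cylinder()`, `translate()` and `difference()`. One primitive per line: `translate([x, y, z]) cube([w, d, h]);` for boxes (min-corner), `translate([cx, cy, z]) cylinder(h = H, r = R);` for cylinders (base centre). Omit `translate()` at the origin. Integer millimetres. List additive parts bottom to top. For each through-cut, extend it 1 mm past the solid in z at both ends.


difference() {
  cube([300, 200, 140]);
  translate([80, 80, -1]) cylinder(h = 142, r = 60);
}


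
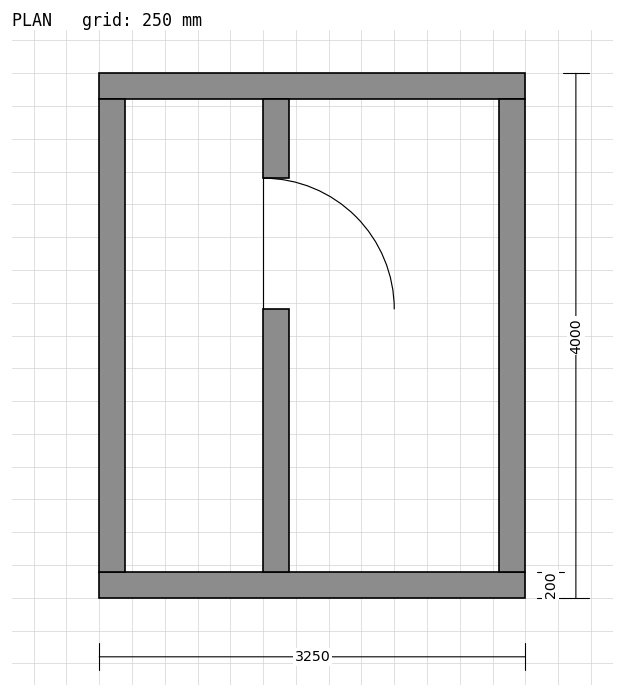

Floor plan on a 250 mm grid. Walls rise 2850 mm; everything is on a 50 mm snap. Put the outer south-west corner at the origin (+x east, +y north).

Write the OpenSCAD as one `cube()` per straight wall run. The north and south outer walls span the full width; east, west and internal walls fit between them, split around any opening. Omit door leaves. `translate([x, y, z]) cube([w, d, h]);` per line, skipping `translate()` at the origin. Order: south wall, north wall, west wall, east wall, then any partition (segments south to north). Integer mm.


cube([3250, 200, 2850]);
translate([0, 3800, 0]) cube([3250, 200, 2850]);
translate([0, 200, 0]) cube([200, 3600, 2850]);
translate([3050, 200, 0]) cube([200, 3600, 2850]);
translate([1250, 200, 0]) cube([200, 2000, 2850]);
translate([1250, 3200, 0]) cube([200, 600, 2850]);


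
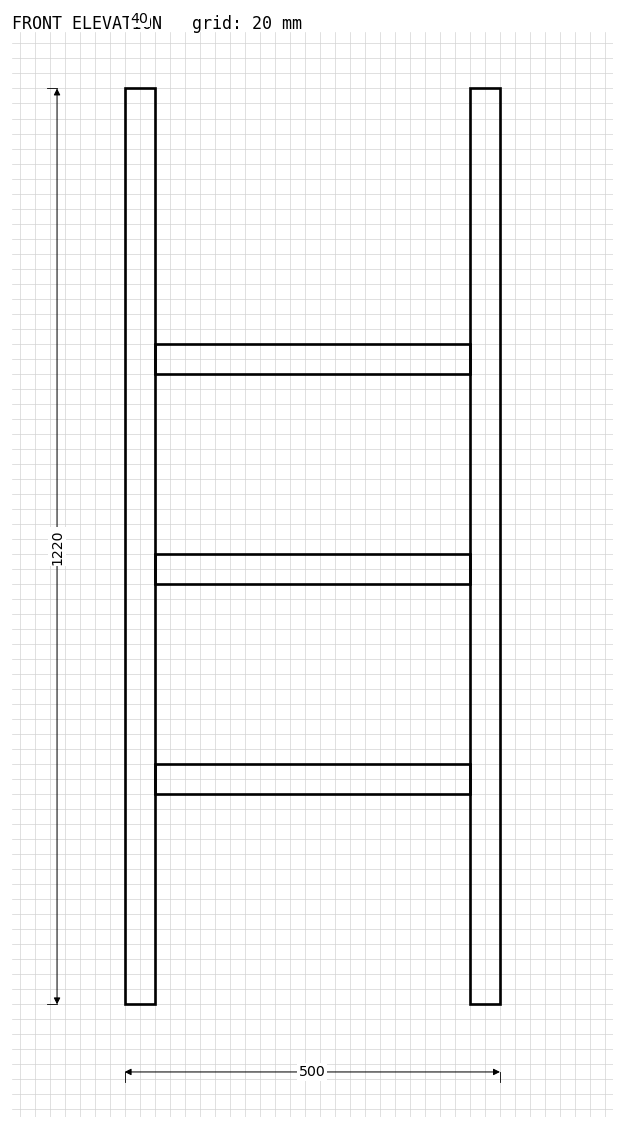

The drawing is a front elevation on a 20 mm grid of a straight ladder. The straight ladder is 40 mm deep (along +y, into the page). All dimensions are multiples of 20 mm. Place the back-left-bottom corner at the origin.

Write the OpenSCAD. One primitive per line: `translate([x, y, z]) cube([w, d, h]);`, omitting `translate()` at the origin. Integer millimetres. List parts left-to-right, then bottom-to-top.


cube([40, 40, 1220]);
translate([40, 0, 280]) cube([420, 40, 40]);
translate([40, 0, 560]) cube([420, 40, 40]);
translate([40, 0, 840]) cube([420, 40, 40]);
translate([460, 0, 0]) cube([40, 40, 1220]);
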